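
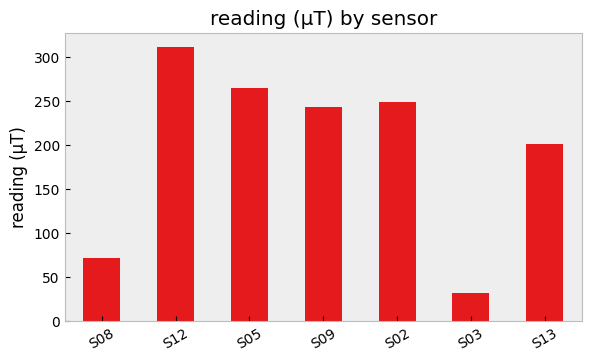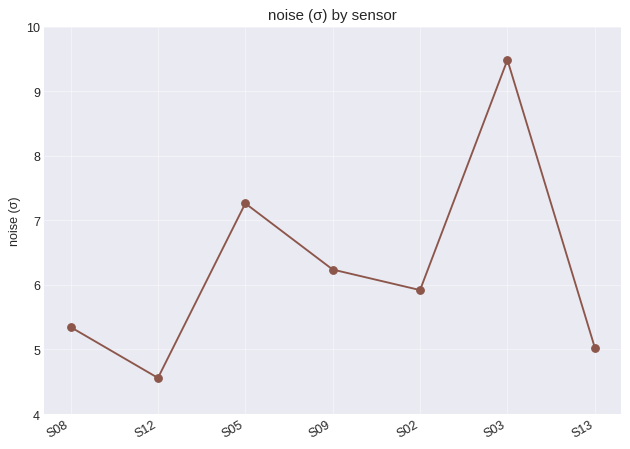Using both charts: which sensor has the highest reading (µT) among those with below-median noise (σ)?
S12

Chart 2 median noise (σ) ≈ 6; below-median sensors: S08, S12, S13. Among those, S12 has the highest reading (µT) (≈ 300).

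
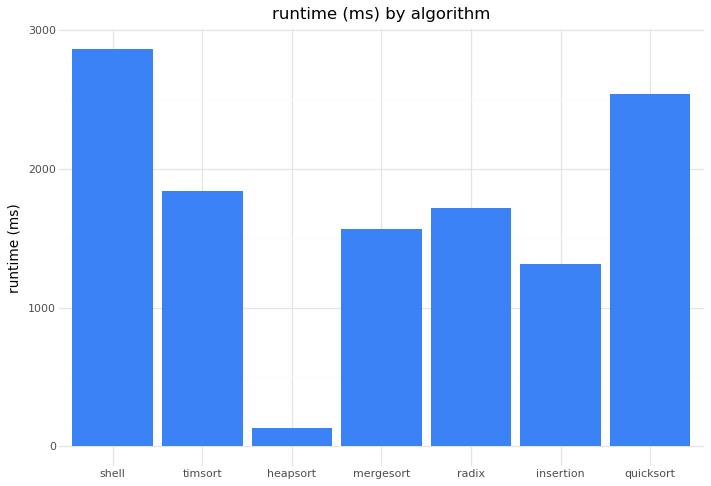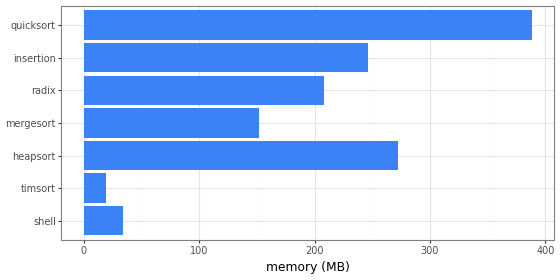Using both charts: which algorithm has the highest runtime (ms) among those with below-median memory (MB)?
Chart 2 median memory (MB) ≈ 200; below-median algorithms: shell, timsort, mergesort. Among those, shell has the highest runtime (ms) (≈ 3000).

shell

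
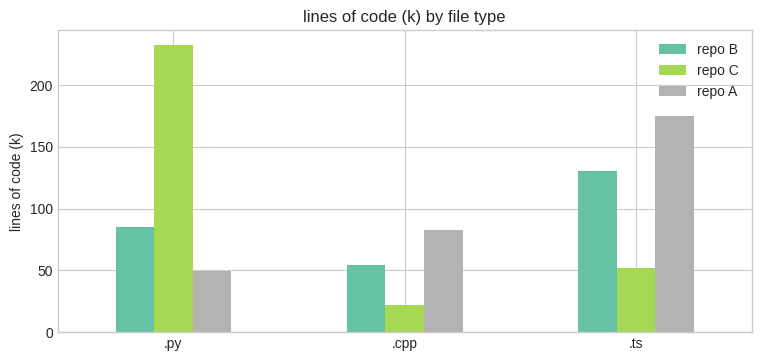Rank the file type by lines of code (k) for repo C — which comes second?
Top 3 for repo C: .py ≈ 240, .ts ≈ 60, .cpp ≈ 20.

.ts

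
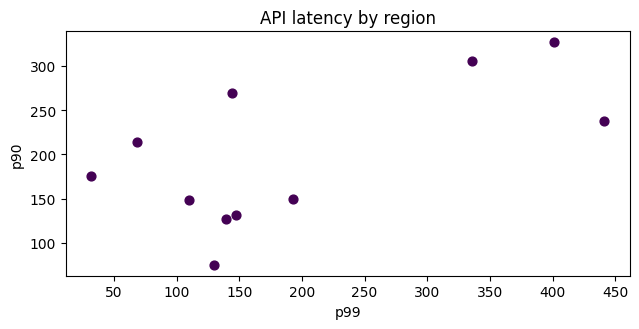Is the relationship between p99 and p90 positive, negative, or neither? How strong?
Points are positively correlated; moderate (|r| ≈ 0.6).

positive, moderate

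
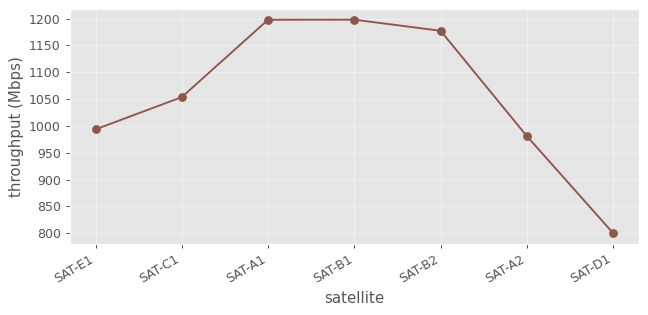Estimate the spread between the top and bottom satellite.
≈ 400

Max SAT-B1 ≈ 1200, min SAT-D1 ≈ 800; range ≈ 400.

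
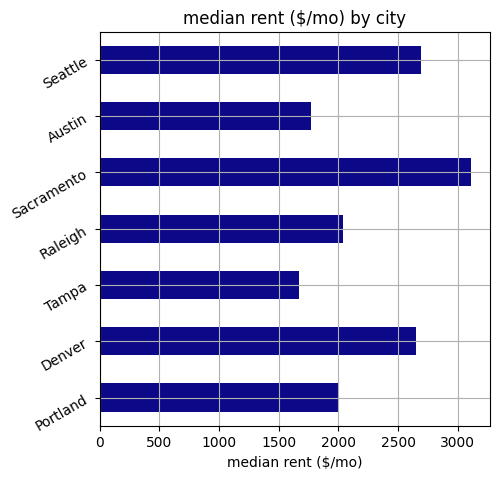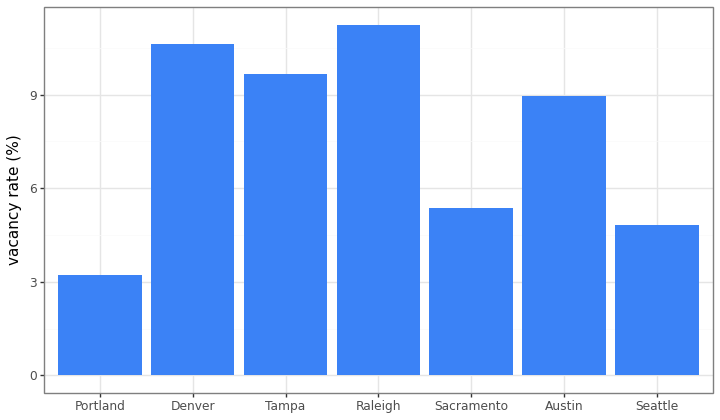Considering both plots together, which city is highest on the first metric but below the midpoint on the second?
Chart 2 median vacancy rate (%) ≈ 8; below-median cities: Portland, Sacramento, Seattle. Among those, Sacramento has the highest median rent ($/mo) (≈ 3000).

Sacramento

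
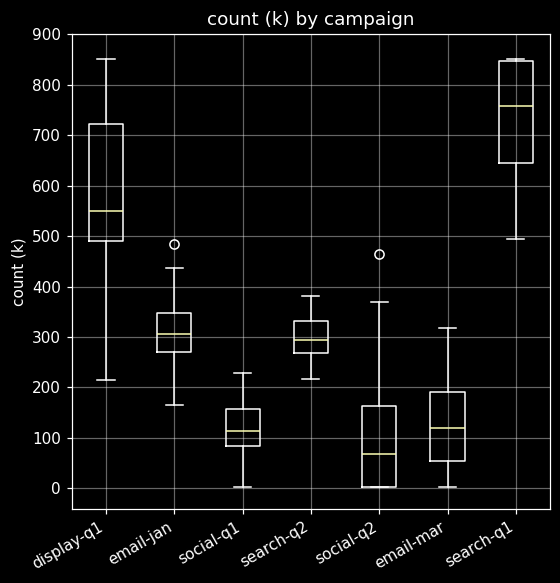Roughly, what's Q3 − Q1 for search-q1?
Q3 ≈ 800, Q1 ≈ 600; IQR ≈ 200.

≈ 200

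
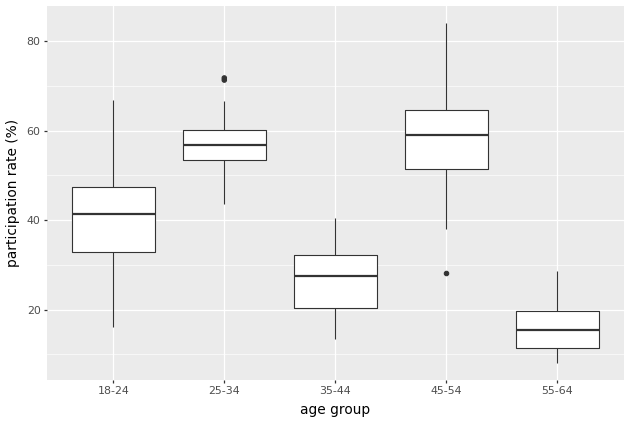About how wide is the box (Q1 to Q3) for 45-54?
Q3 ≈ 65, Q1 ≈ 50; IQR ≈ 15.

≈ 15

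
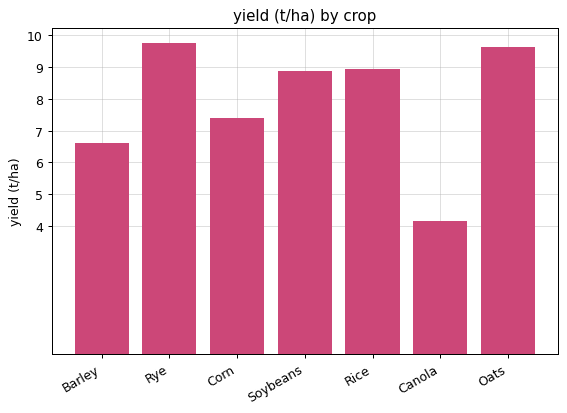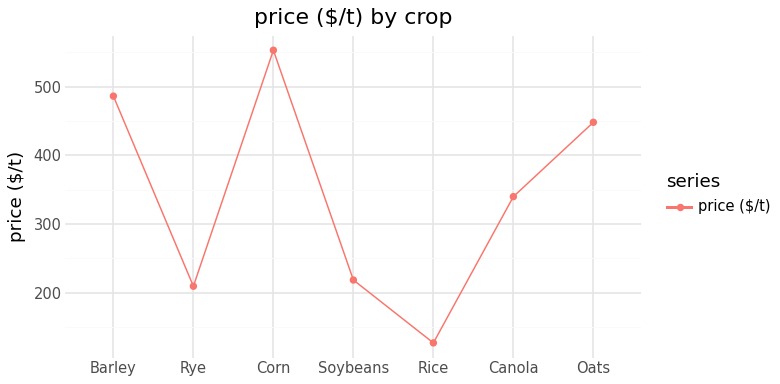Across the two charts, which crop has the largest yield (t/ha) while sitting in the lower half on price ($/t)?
Chart 2 median price ($/t) ≈ 300; below-median crops: Rye, Soybeans, Rice. Among those, Rye has the highest yield (t/ha) (≈ 10).

Rye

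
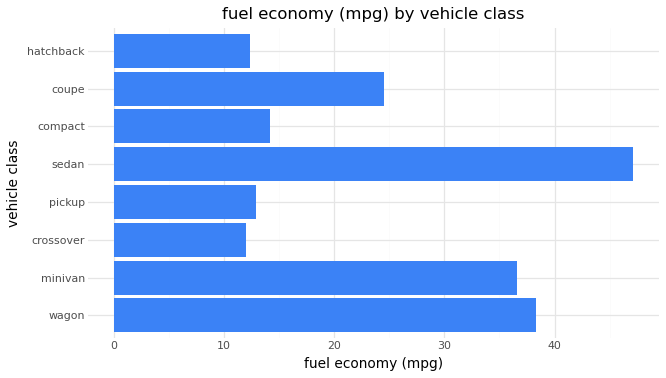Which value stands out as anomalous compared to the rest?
sedan

sedan ≈ 45; the rest sit between ≈ 10 and ≈ 40.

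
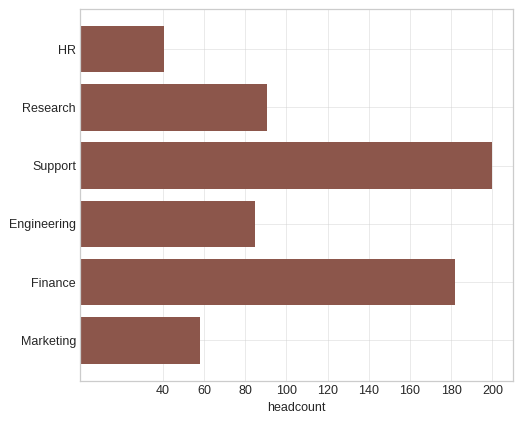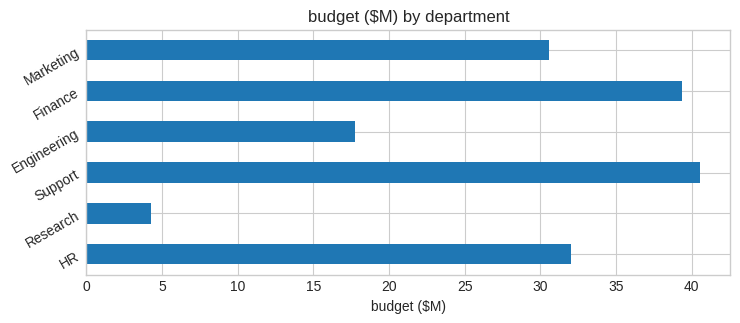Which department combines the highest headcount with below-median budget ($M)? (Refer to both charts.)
Research

Chart 2 median budget ($M) ≈ 30; below-median departments: Research, Engineering, Marketing. Among those, Research has the highest headcount (≈ 100).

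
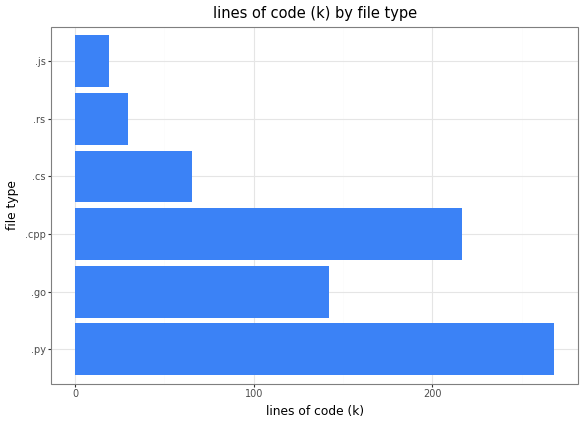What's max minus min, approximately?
≈ 250

Max .py ≈ 275, min .js ≈ 25; range ≈ 250.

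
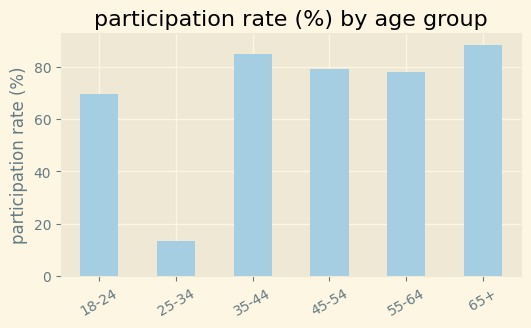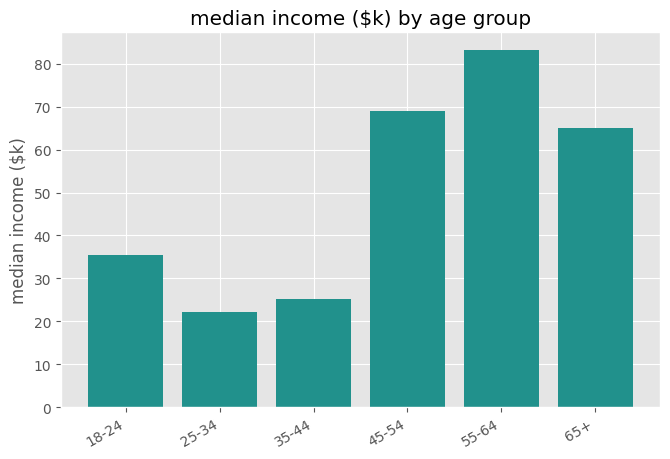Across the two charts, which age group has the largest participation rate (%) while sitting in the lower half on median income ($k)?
Chart 2 median median income ($k) ≈ 50; below-median age groups: 18-24, 25-34, 35-44. Among those, 35-44 has the highest participation rate (%) (≈ 80).

35-44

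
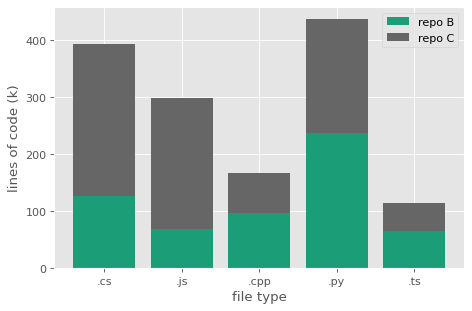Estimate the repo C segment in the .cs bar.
repo C top ≈ 400, bottom ≈ 150; segment ≈ 250.

≈ 250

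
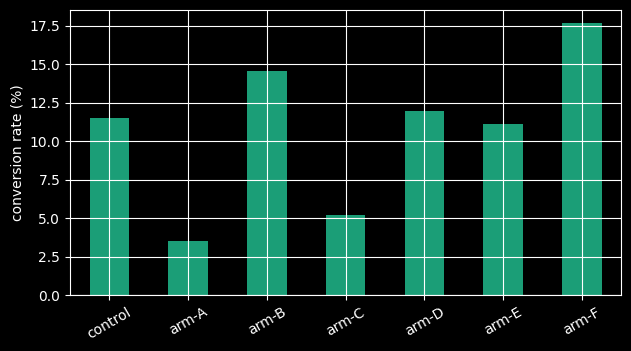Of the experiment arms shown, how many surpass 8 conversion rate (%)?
Above 8: control, arm-B, arm-D, arm-E, arm-F.

5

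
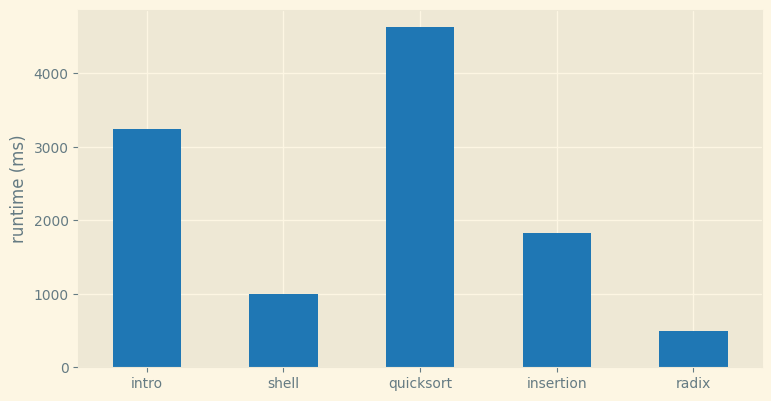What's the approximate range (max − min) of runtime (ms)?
Max quicksort ≈ 4500, min radix ≈ 500; range ≈ 4000.

≈ 4000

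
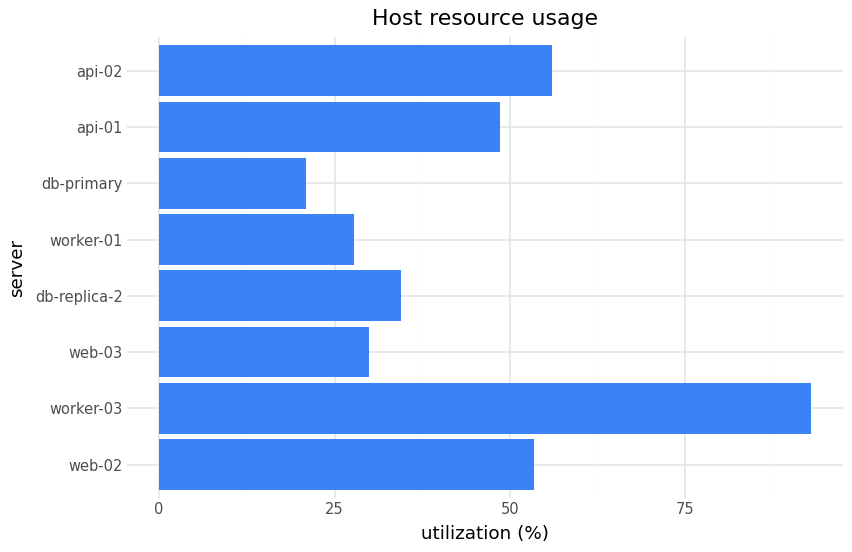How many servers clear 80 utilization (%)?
1

Above 80: worker-03.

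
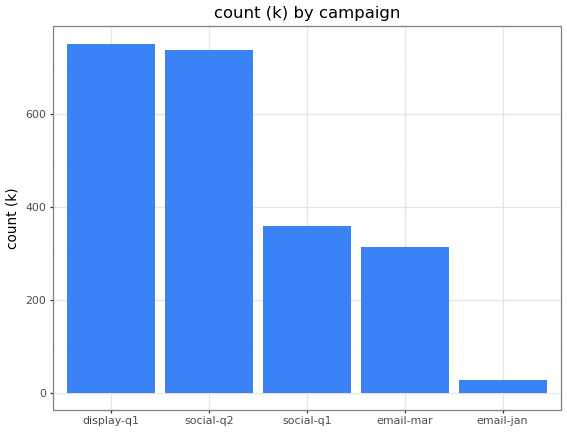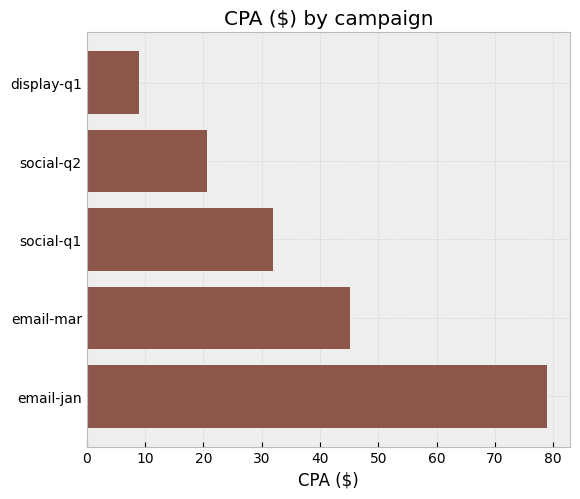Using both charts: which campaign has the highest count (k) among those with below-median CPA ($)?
Chart 2 median CPA ($) ≈ 30; below-median campaigns: display-q1, social-q2. Among those, display-q1 has the highest count (k) (≈ 800).

display-q1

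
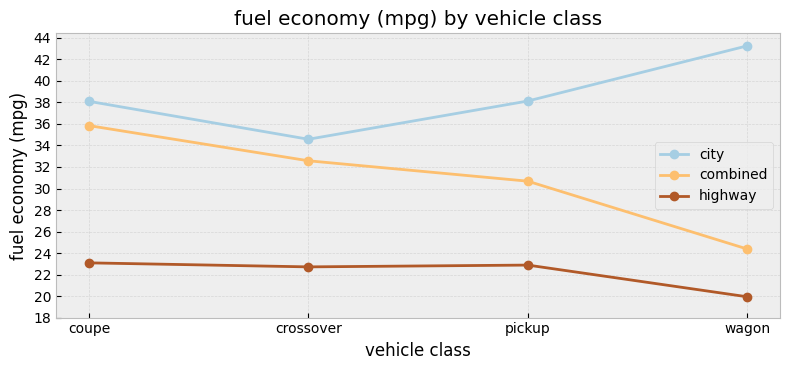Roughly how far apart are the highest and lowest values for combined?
≈ 12

Max coupe ≈ 36, min wagon ≈ 24; range ≈ 12.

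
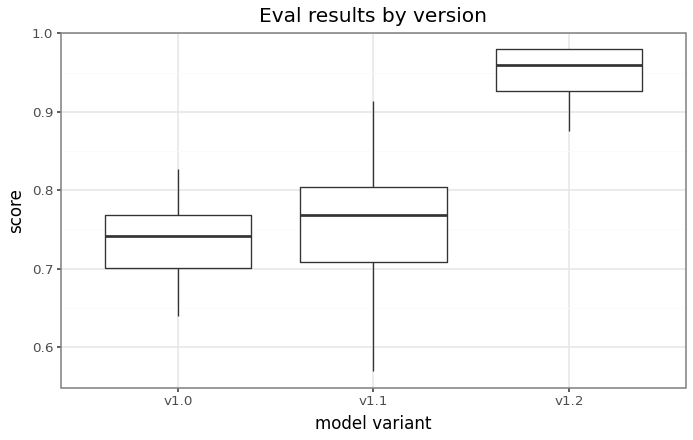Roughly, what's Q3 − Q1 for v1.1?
≈ 0.10

Q3 ≈ 0.80, Q1 ≈ 0.70; IQR ≈ 0.10.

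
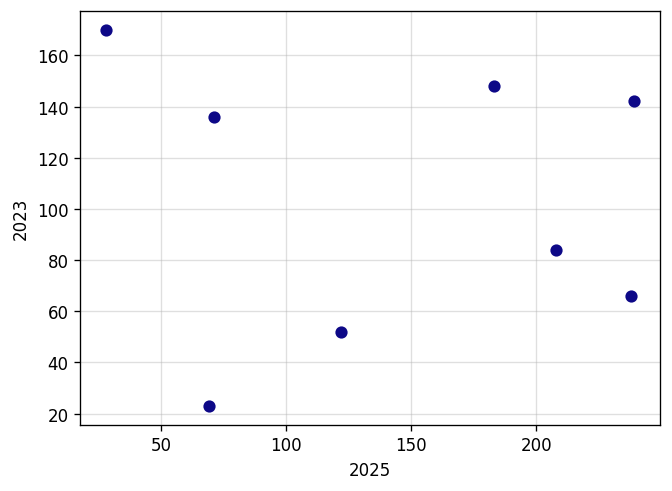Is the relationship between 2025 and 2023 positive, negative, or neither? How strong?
Points are roughly uncorrelated; weak (|r| ≈ 0.1).

no clear correlation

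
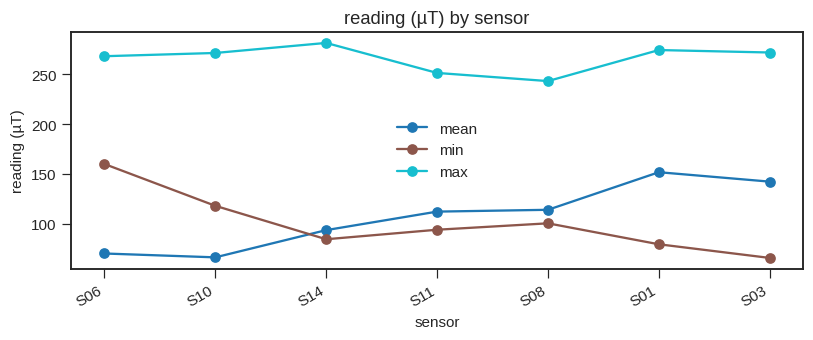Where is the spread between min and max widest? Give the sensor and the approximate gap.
S03, ≈ 220 µT

S03: min ≈ 60, max ≈ 280 → gap ≈ 220. Next-largest (S14) is only ≈ 200.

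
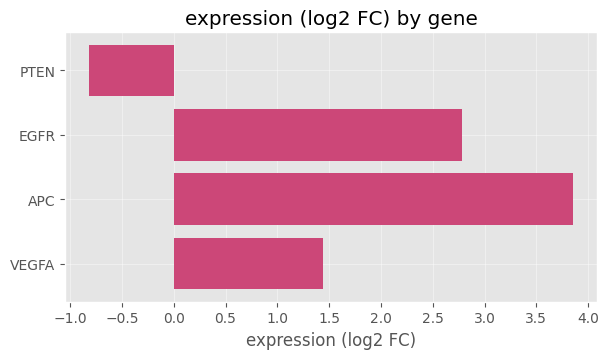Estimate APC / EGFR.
≈ 1.33×

APC ≈ 4.0, EGFR ≈ 3.0; 4.0/3.0 ≈ 1.33.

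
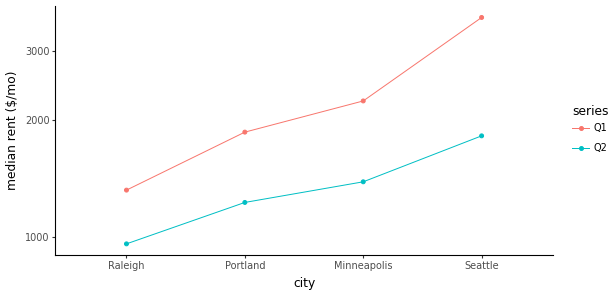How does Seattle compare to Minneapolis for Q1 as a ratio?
Seattle ≈ 3500, Minneapolis ≈ 2000; 3500/2000 ≈ 1.75.

≈ 1.75×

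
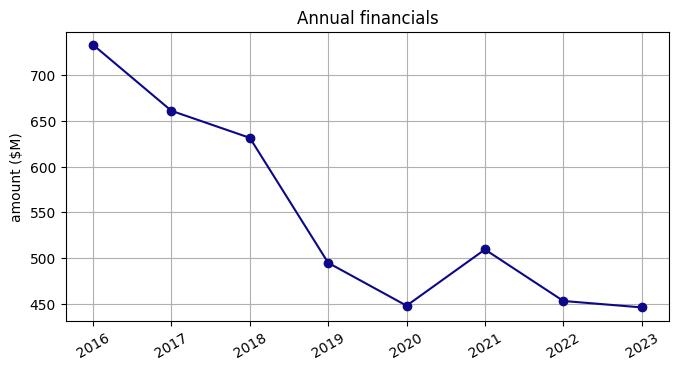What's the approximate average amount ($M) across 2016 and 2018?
≈ 675

(725 + 625) / 2 ≈ 675.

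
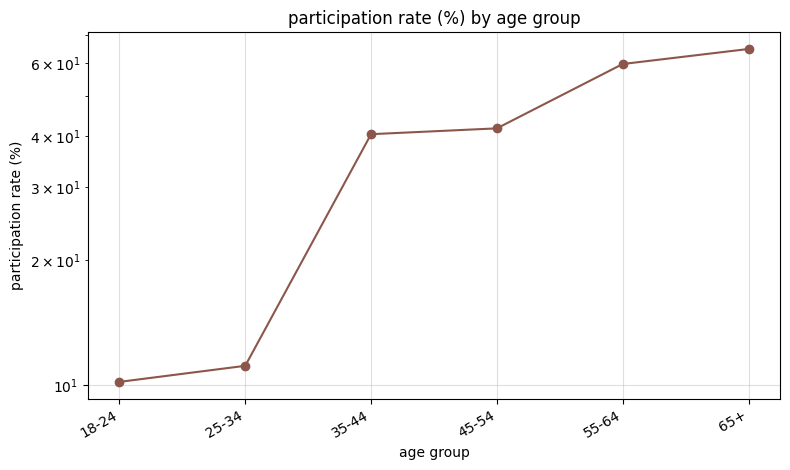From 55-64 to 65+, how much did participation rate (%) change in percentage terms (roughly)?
55-64 ≈ 60, 65+ ≈ 65; (65 − 60) / 60 ≈ +8.3%.

≈ +8.3%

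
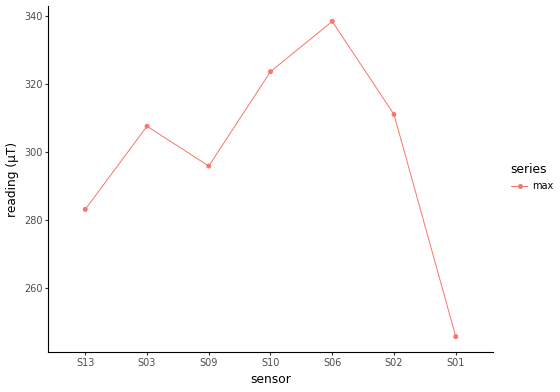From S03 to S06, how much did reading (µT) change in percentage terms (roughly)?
S03 ≈ 310, S06 ≈ 340; (340 − 310) / 310 ≈ +9.7%.

≈ +9.7%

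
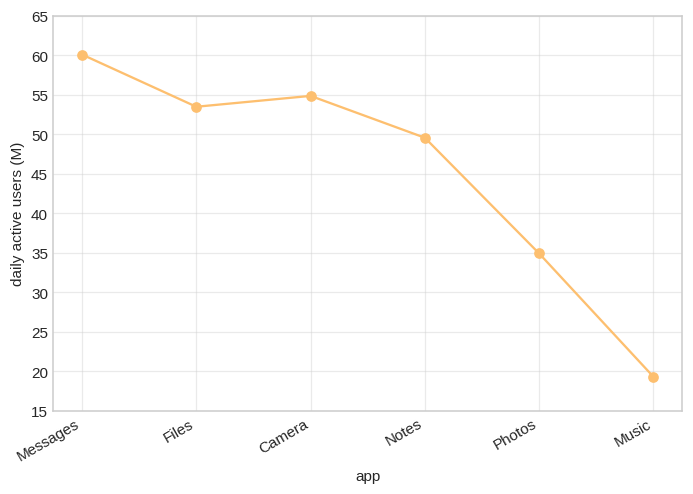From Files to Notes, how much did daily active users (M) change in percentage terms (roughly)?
≈ -9.1%

Files ≈ 55, Notes ≈ 50; (50 − 55) / 55 ≈ -9.1%.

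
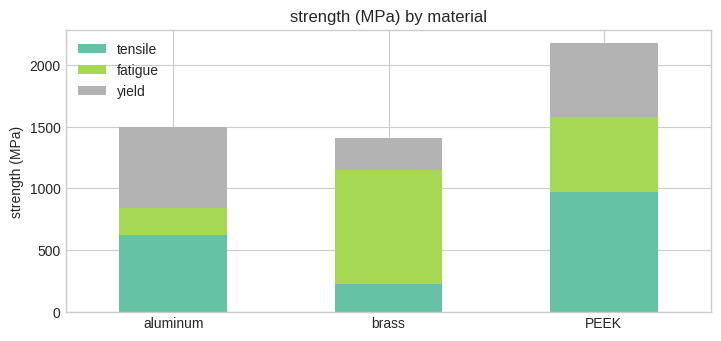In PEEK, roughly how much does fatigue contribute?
≈ 600

fatigue top ≈ 1600, bottom ≈ 1000; segment ≈ 600.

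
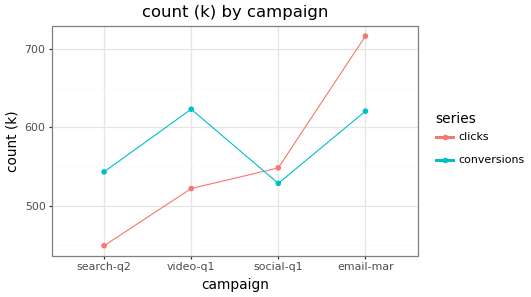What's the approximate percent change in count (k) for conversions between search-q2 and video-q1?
search-q2 ≈ 550, video-q1 ≈ 625; (625 − 550) / 550 ≈ +13.6%.

≈ +13.6%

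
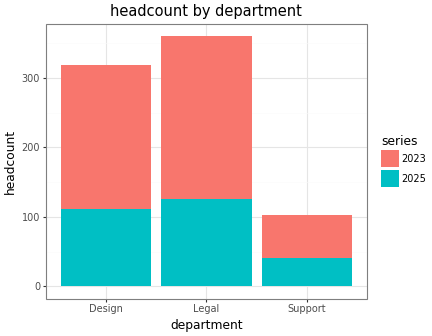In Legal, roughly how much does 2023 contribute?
2023 top ≈ 350, bottom ≈ 100; segment ≈ 250.

≈ 250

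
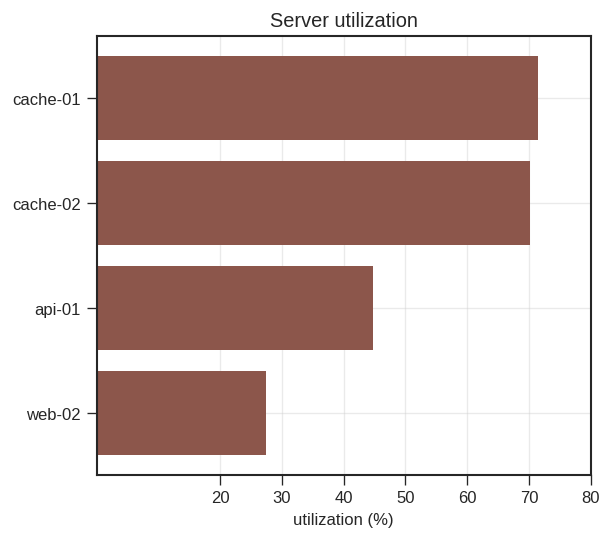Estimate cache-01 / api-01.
≈ 1.75×

cache-01 ≈ 70, api-01 ≈ 40; 70/40 ≈ 1.75.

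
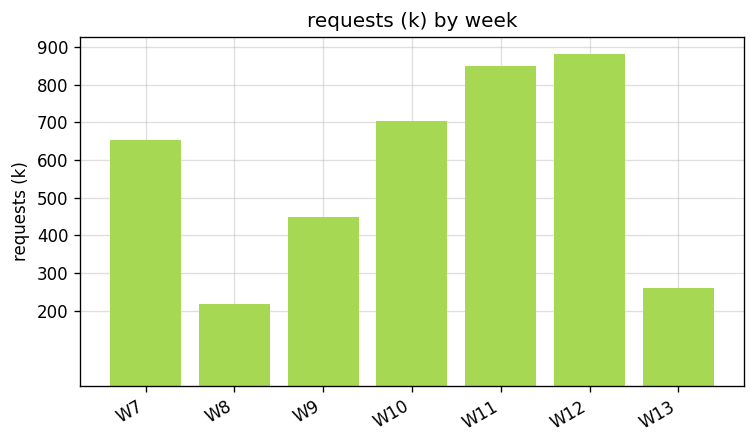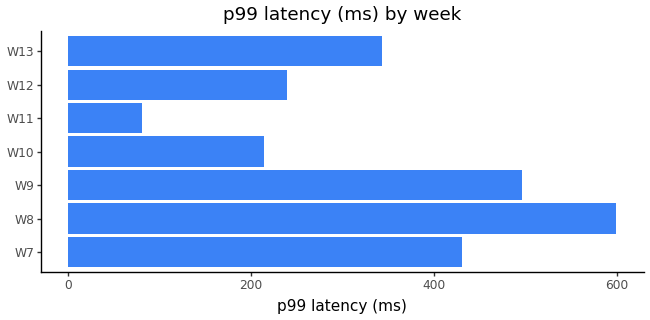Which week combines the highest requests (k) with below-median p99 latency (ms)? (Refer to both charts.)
W12

Chart 2 median p99 latency (ms) ≈ 300; below-median weeks: W10, W11, W12. Among those, W12 has the highest requests (k) (≈ 900).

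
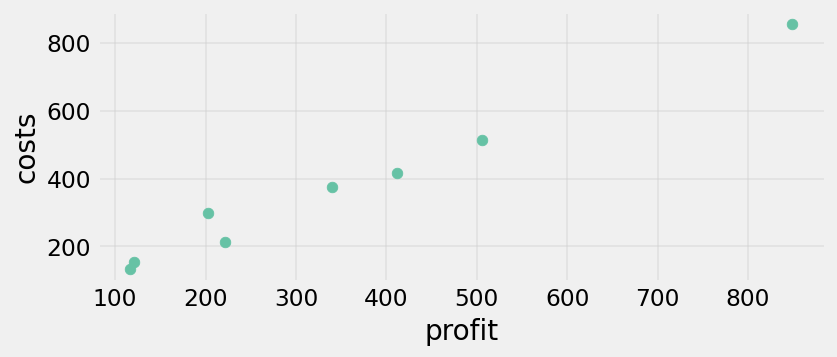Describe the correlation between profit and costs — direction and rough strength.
positive, strong

Points are positively correlated; strong (|r| ≈ 1.0).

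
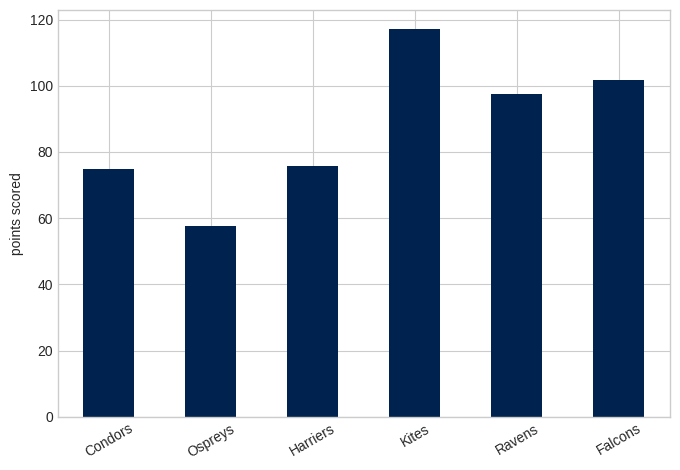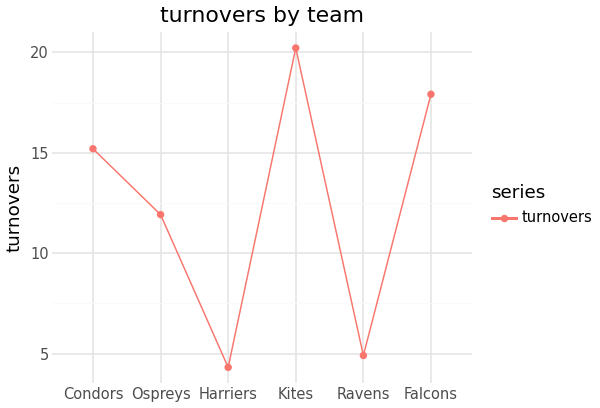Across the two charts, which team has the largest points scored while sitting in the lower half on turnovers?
Ravens

Chart 2 median turnovers ≈ 14; below-median teams: Ospreys, Harriers, Ravens. Among those, Ravens has the highest points scored (≈ 100).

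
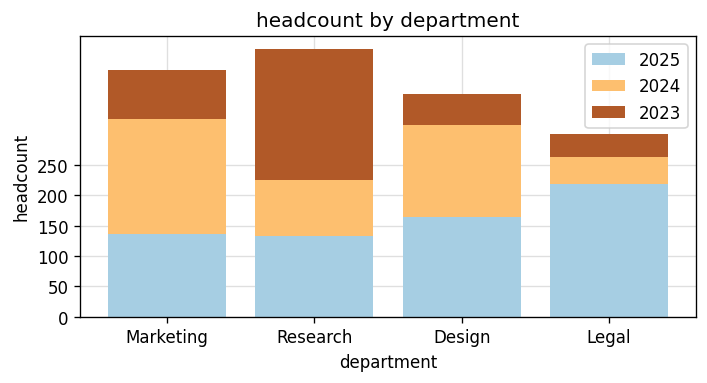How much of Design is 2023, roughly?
≈ 50

2023 top ≈ 350, bottom ≈ 300; segment ≈ 50.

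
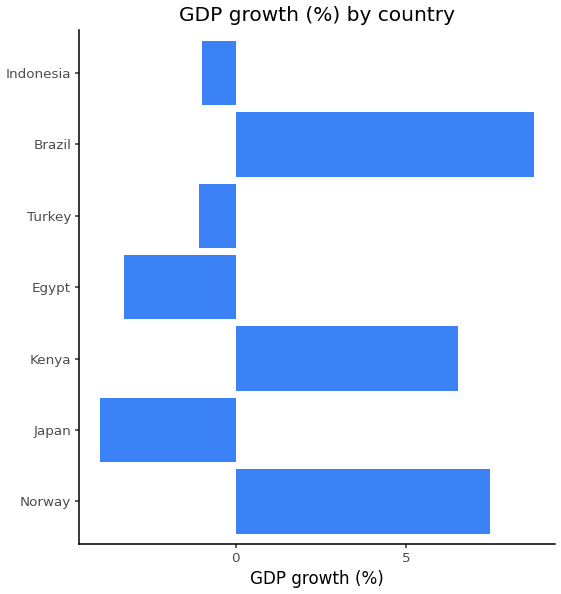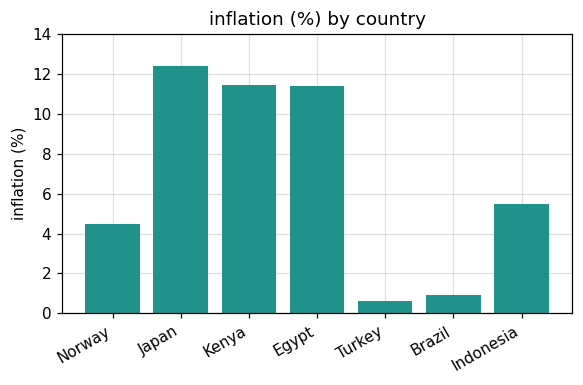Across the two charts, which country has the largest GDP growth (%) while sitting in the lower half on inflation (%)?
Brazil

Chart 2 median inflation (%) ≈ 6; below-median countries: Norway, Turkey, Brazil. Among those, Brazil has the highest GDP growth (%) (≈ 9).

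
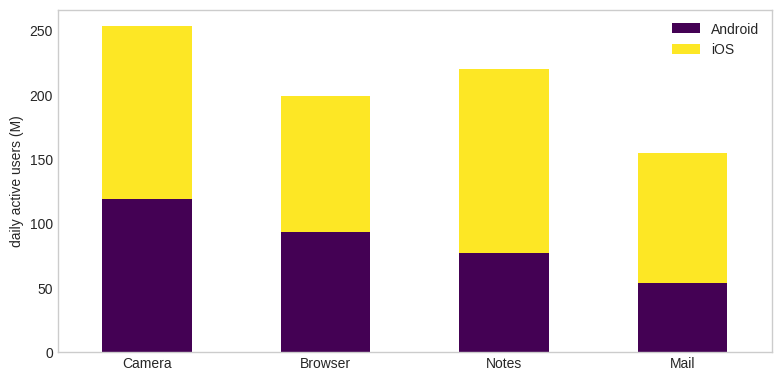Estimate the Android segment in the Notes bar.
Android top ≈ 75, bottom ≈ 0; segment ≈ 75.

≈ 75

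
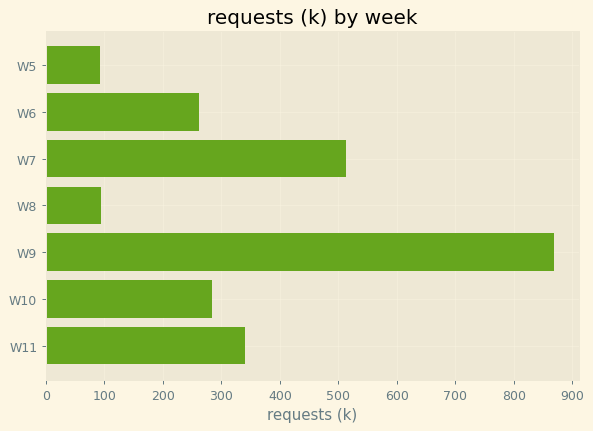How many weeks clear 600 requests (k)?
Above 600: W9.

1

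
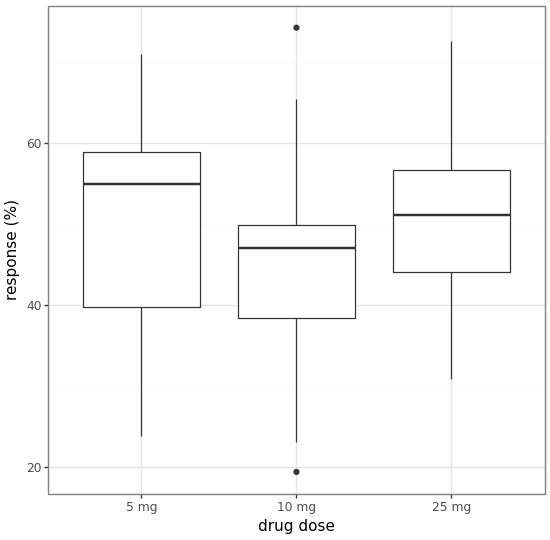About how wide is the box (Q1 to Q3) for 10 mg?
Q3 ≈ 50.0, Q1 ≈ 38.5; IQR ≈ 11.5.

≈ 11.5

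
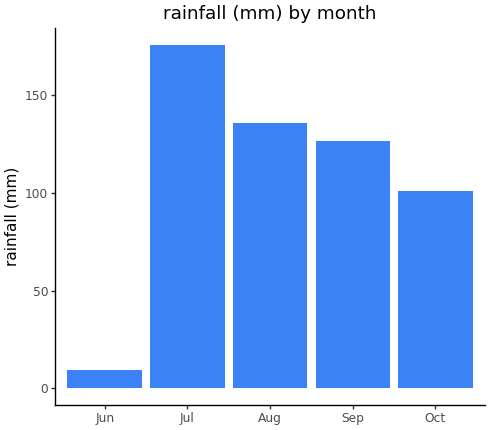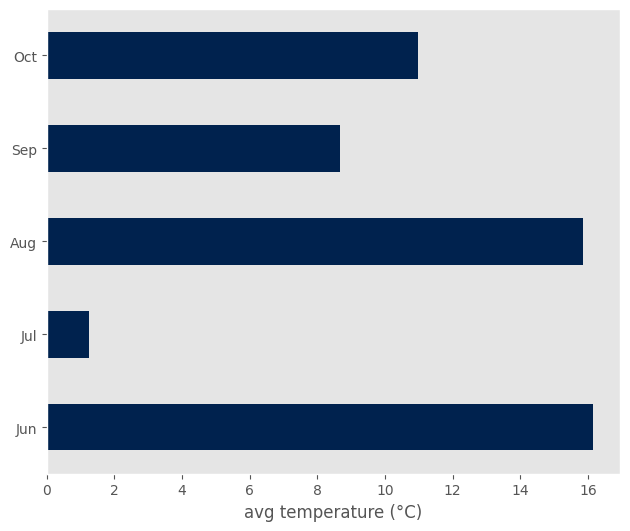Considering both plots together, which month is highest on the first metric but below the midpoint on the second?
Chart 2 median avg temperature (°C) ≈ 10; below-median months: Jul, Sep. Among those, Jul has the highest rainfall (mm) (≈ 180).

Jul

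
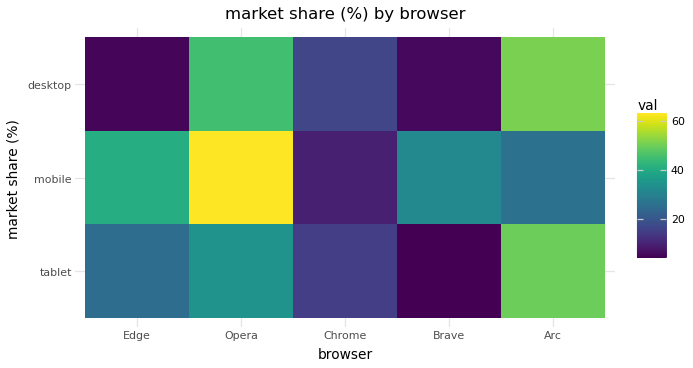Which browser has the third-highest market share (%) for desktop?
Top 4 for desktop: Arc ≈ 50, Opera ≈ 45, Chrome ≈ 15, Brave ≈ 5.

Chrome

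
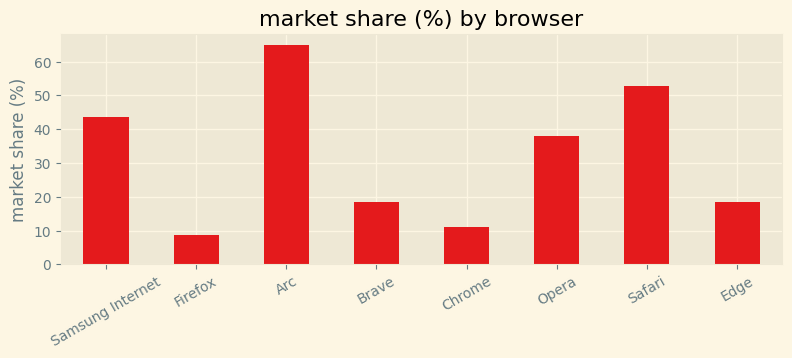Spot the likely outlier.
Arc

Arc ≈ 60; the rest sit between ≈ 10 and ≈ 50.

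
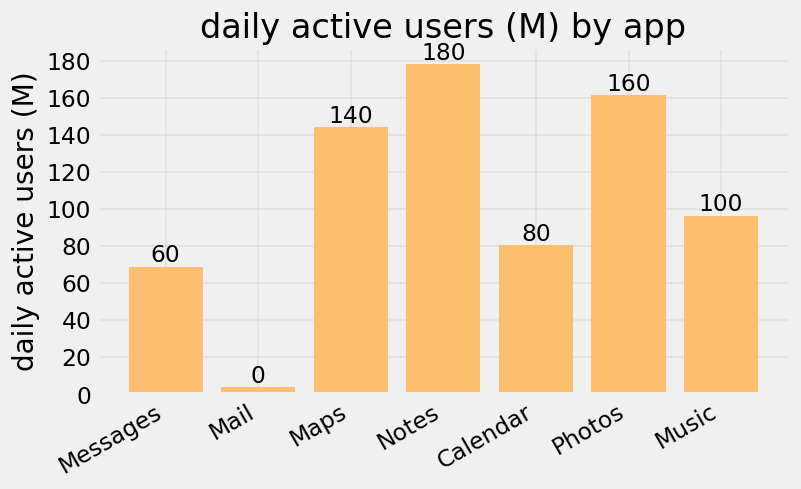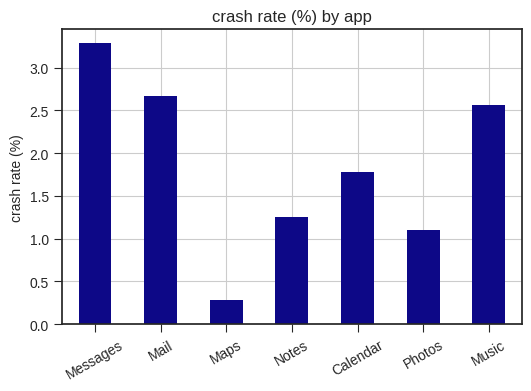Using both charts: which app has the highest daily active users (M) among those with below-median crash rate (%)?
Chart 2 median crash rate (%) ≈ 2; below-median apps: Maps, Notes, Photos. Among those, Notes has the highest daily active users (M) (≈ 180).

Notes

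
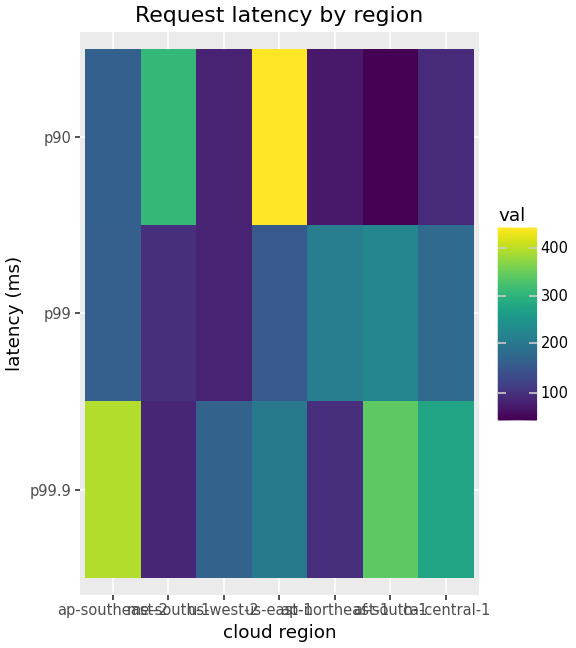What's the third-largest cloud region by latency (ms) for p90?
Top 4 for p90: us-east-1 ≈ 450, me-south-1 ≈ 300, ap-southeast-2 ≈ 150, ca-central-1 ≈ 100.

ap-southeast-2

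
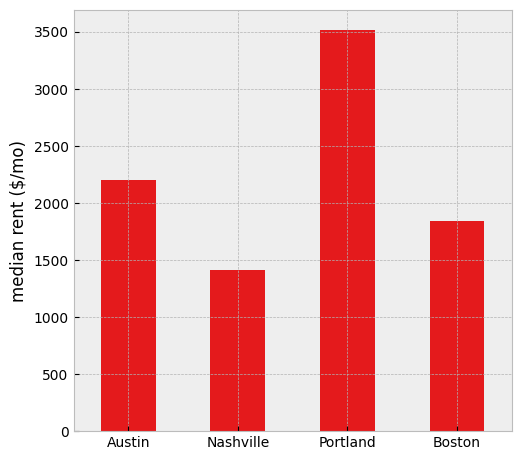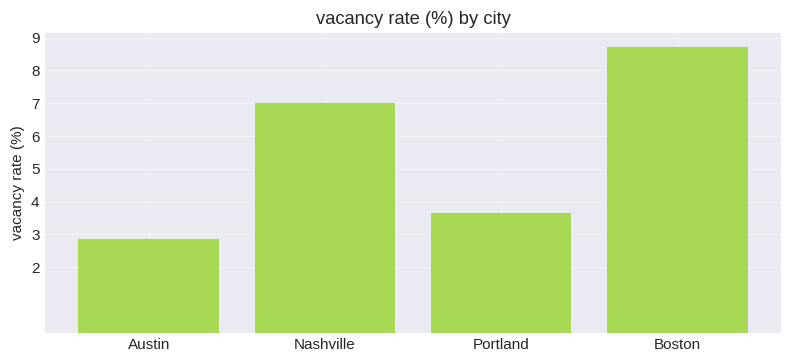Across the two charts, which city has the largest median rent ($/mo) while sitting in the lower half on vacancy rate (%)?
Chart 2 median vacancy rate (%) ≈ 5; below-median cities: Austin, Portland. Among those, Portland has the highest median rent ($/mo) (≈ 3500).

Portland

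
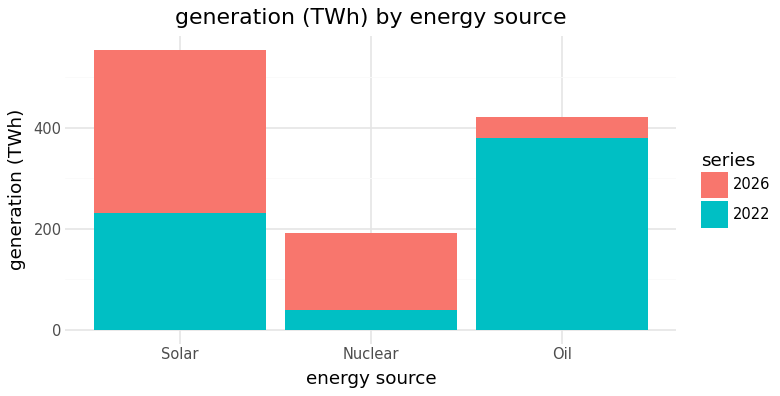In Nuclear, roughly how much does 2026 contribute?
2026 top ≈ 200, bottom ≈ 50; segment ≈ 150.

≈ 150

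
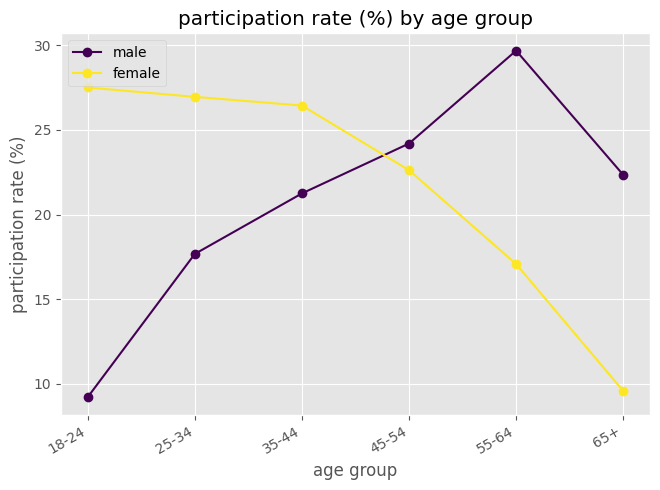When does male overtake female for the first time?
45-54

35-44: male ≈ 22 vs female ≈ 26 (not yet); 45-54: male ≈ 24 vs female ≈ 22 (first crossover).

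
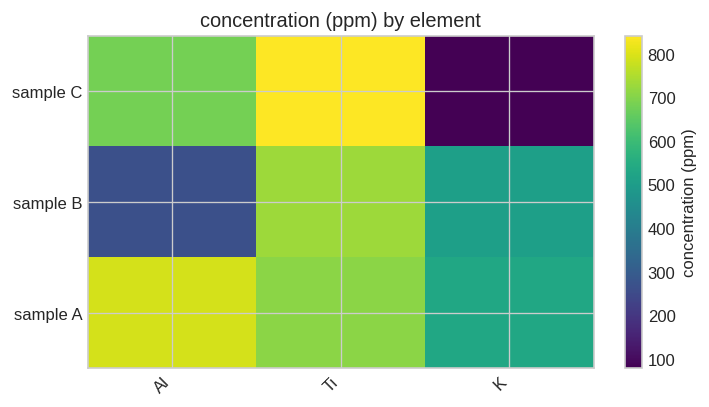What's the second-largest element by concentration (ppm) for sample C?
Al

Top 3 for sample C: Ti ≈ 800, Al ≈ 700, K ≈ 100.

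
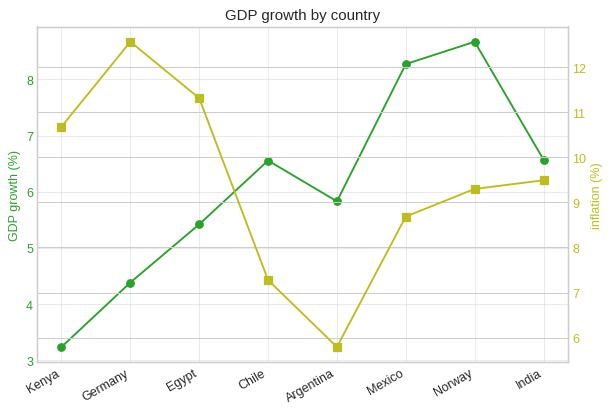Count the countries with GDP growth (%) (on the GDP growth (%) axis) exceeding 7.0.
Above 7.0: Mexico, Norway.

2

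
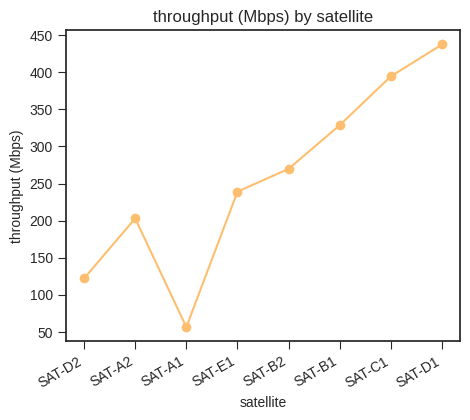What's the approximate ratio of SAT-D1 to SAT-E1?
≈ 1.8×

SAT-D1 ≈ 450, SAT-E1 ≈ 250; 450/250 ≈ 1.8.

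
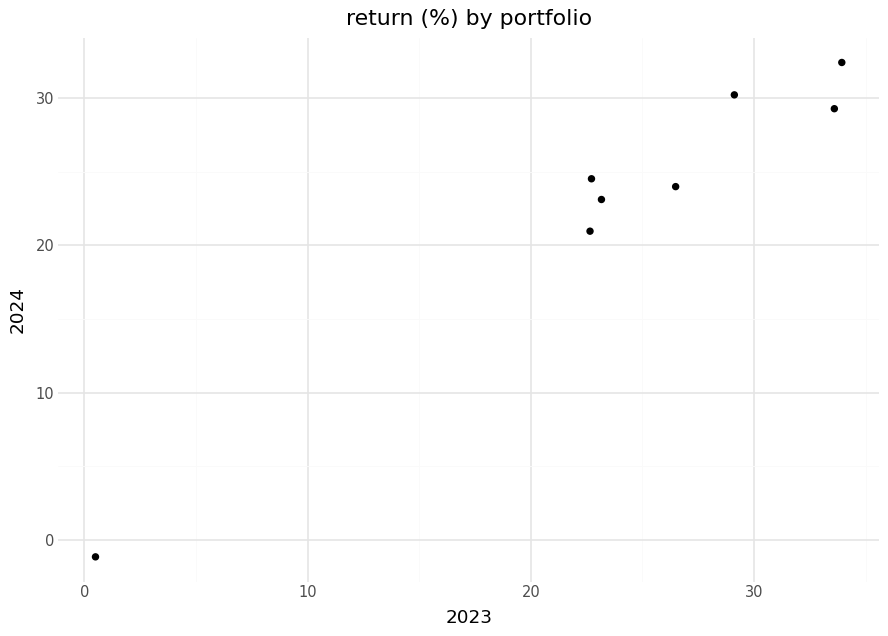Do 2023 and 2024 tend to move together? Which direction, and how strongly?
Points are positively correlated; strong (|r| ≈ 1.0).

positive, strong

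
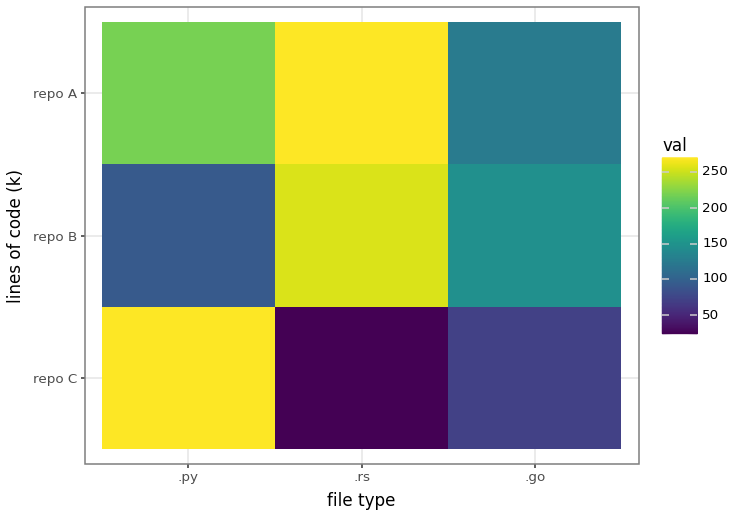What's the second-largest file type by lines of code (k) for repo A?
Top 3 for repo A: .rs ≈ 275, .py ≈ 225, .go ≈ 125.

.py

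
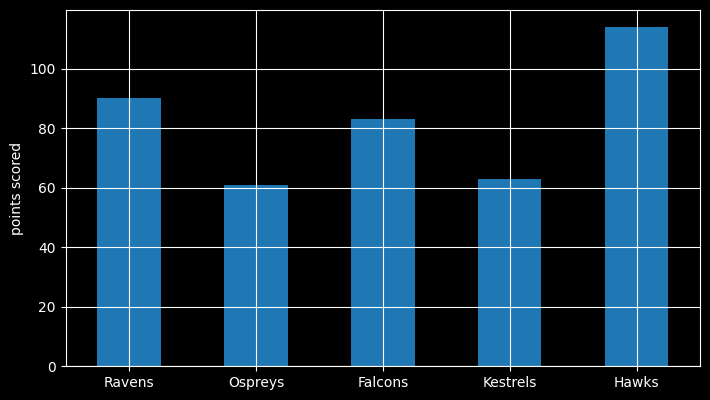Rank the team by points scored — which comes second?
Ravens

Top 3: Hawks ≈ 110, Ravens ≈ 90, Falcons ≈ 80.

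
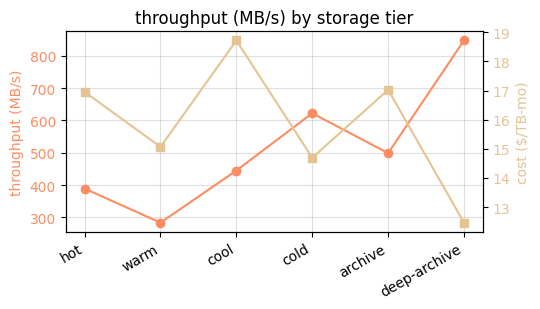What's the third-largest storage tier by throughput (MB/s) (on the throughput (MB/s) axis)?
Top 4 (on the throughput (MB/s) axis): deep-archive ≈ 850, cold ≈ 600, archive ≈ 500, cool ≈ 450.

archive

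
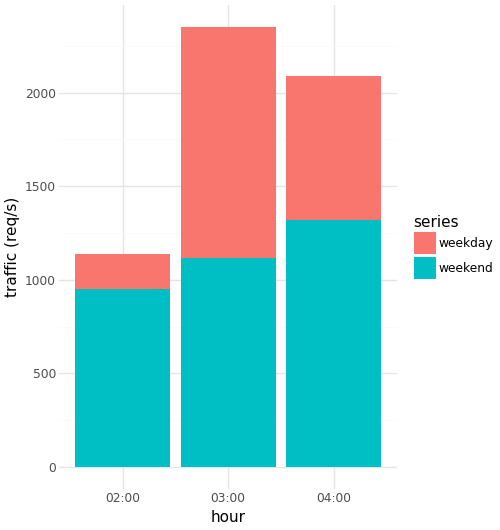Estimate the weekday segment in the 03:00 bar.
≈ 1200

weekday top ≈ 2400, bottom ≈ 1200; segment ≈ 1200.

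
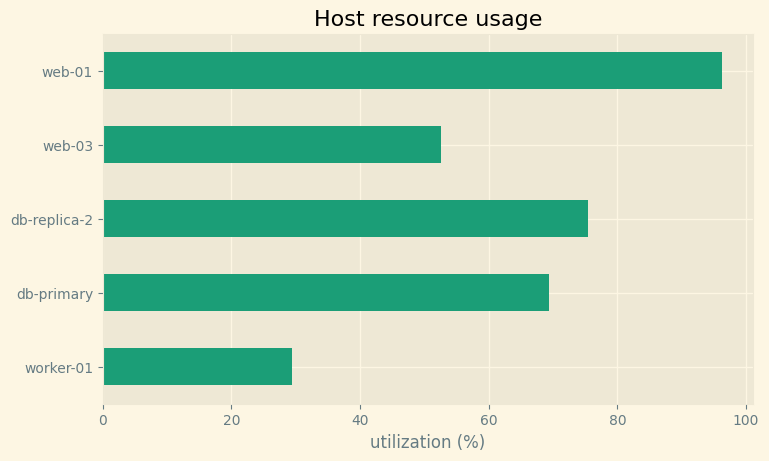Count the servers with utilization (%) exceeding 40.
Above 40: db-primary, db-replica-2, web-03, web-01.

4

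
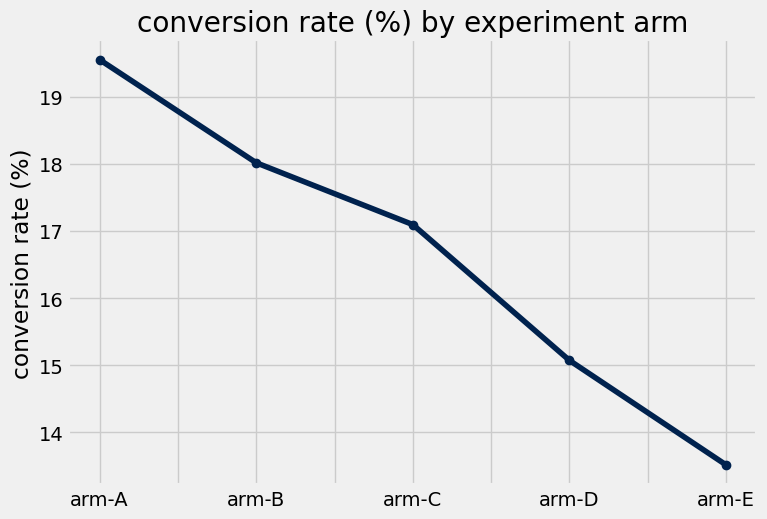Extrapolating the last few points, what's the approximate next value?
Last three: 17, 15, 14 → slope ≈ -1.5/step → next ≈ 12.5.

≈ 12.5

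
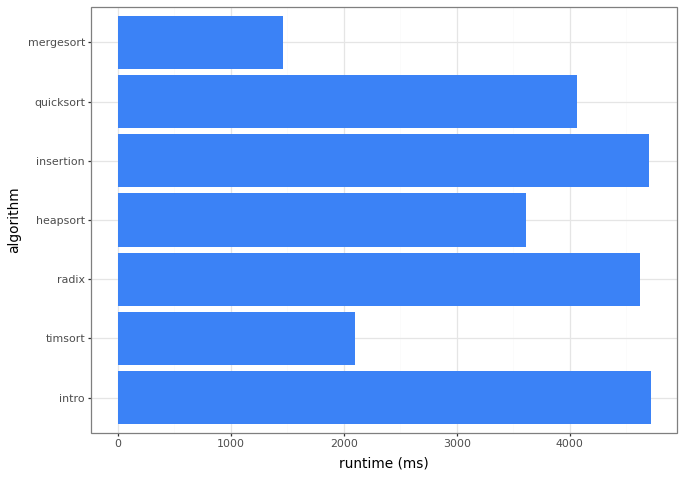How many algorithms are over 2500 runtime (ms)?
Above 2500: intro, radix, heapsort, insertion, quicksort.

5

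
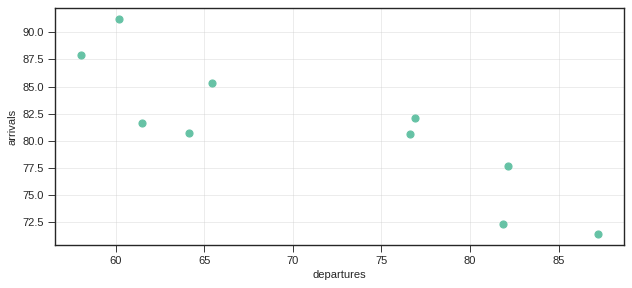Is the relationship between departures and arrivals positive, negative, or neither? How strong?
negative, strong

Points are negatively correlated; strong (|r| ≈ 0.9).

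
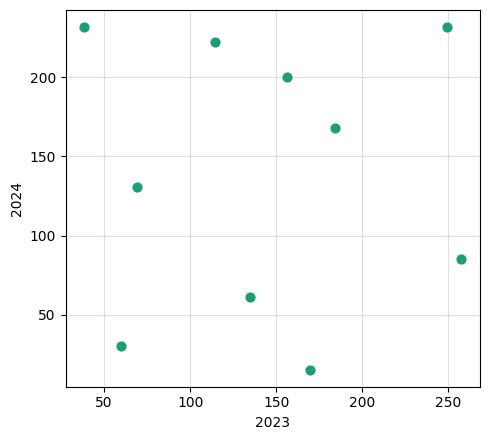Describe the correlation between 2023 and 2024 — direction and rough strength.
Points are roughly uncorrelated; weak (|r| ≈ 0.0).

no clear correlation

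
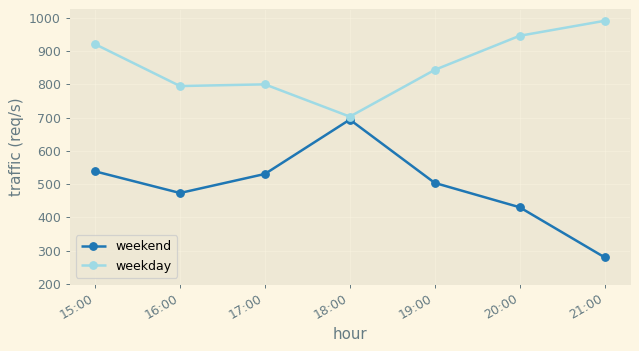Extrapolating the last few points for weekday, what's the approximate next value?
≈ 1100

Last three: 800, 900, 1000 → slope ≈ 100/step → next ≈ 1100.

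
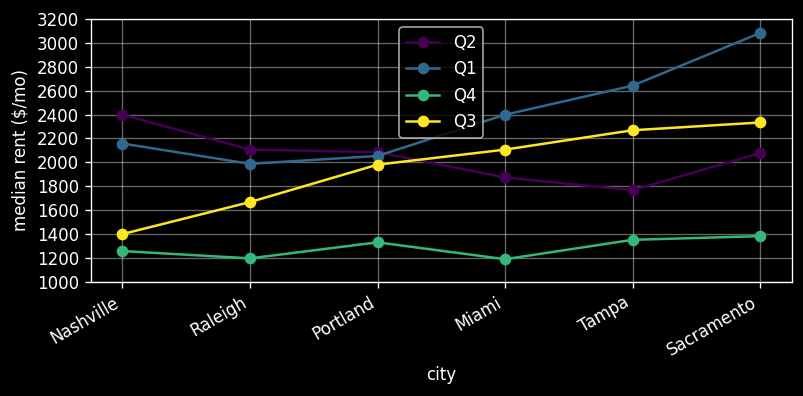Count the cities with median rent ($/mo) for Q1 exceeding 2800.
1

Above 2800: Sacramento.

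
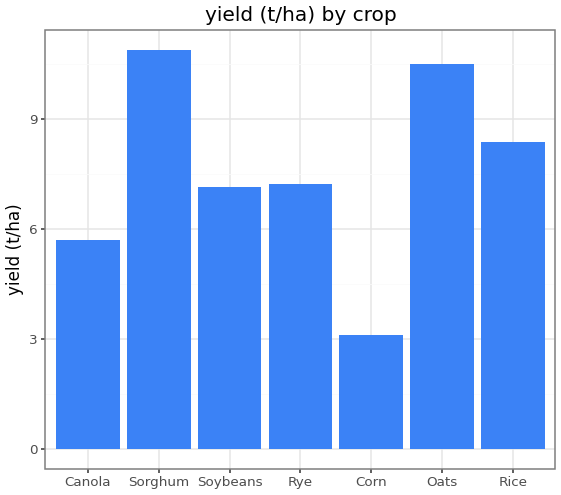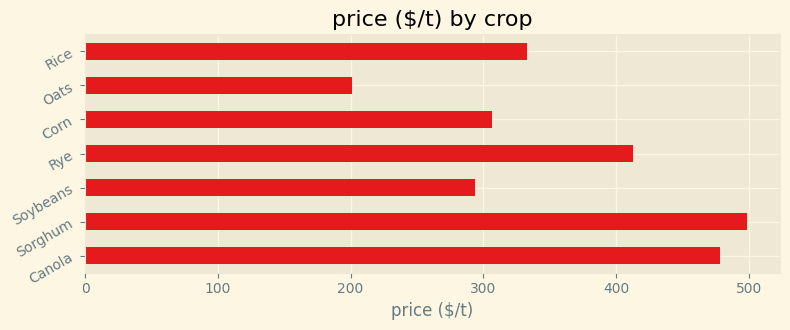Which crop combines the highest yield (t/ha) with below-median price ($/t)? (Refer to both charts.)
Oats

Chart 2 median price ($/t) ≈ 350; below-median crops: Soybeans, Corn, Oats. Among those, Oats has the highest yield (t/ha) (≈ 10).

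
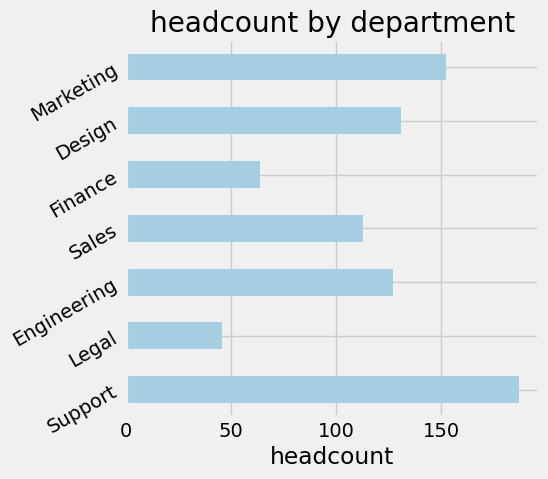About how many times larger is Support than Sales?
Support ≈ 180, Sales ≈ 120; 180/120 ≈ 1.5.

≈ 1.5×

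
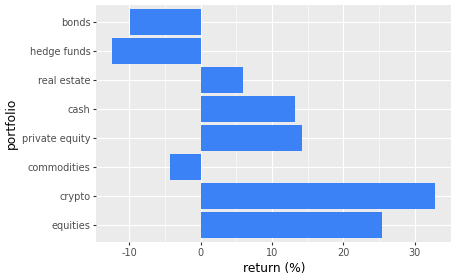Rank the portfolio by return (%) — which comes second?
equities

Top 3: crypto ≈ 35, equities ≈ 25, private equity ≈ 15.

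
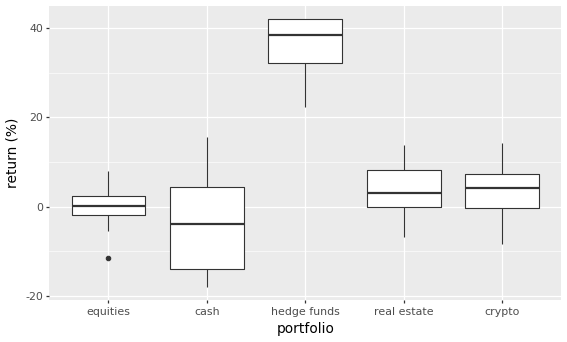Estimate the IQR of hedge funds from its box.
≈ 10

Q3 ≈ 40, Q1 ≈ 30; IQR ≈ 10.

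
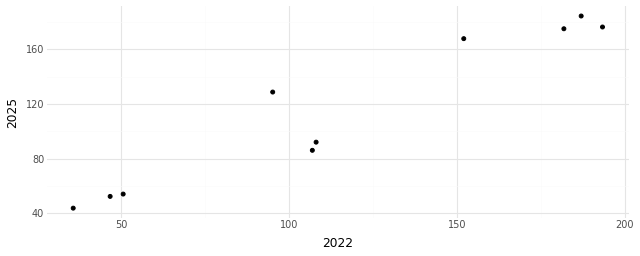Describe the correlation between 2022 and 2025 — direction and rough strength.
Points are positively correlated; strong (|r| ≈ 1.0).

positive, strong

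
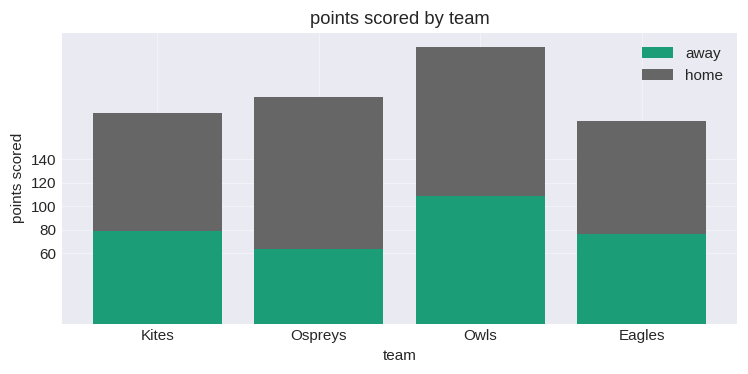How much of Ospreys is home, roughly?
≈ 140

home top ≈ 200, bottom ≈ 60; segment ≈ 140.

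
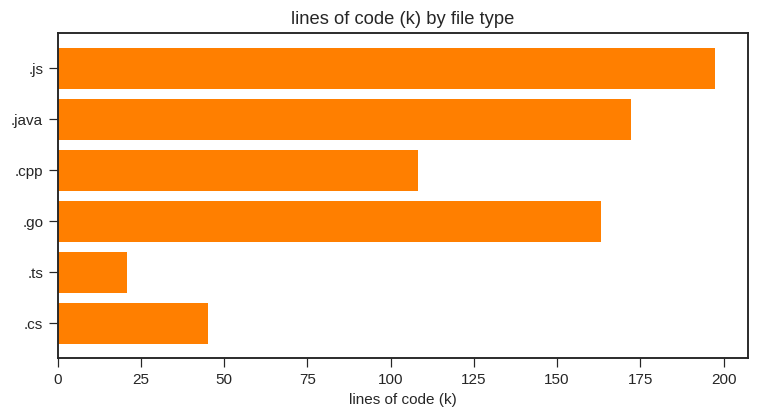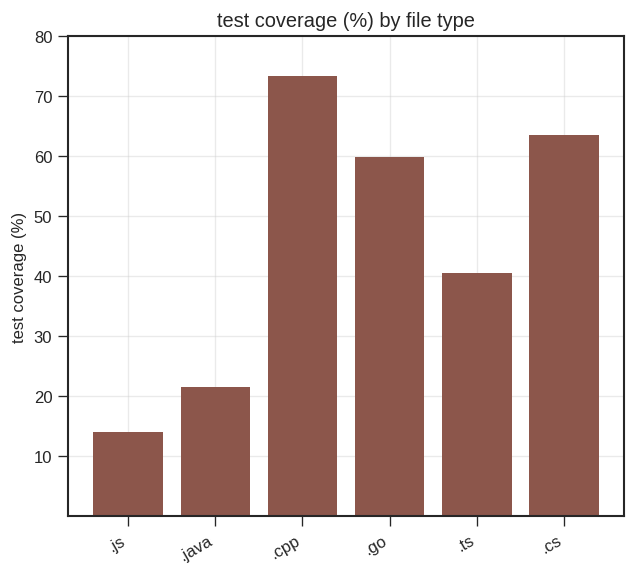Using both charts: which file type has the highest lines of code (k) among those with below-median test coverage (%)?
.js

Chart 2 median test coverage (%) ≈ 50; below-median file types: .js, .java, .ts. Among those, .js has the highest lines of code (k) (≈ 200).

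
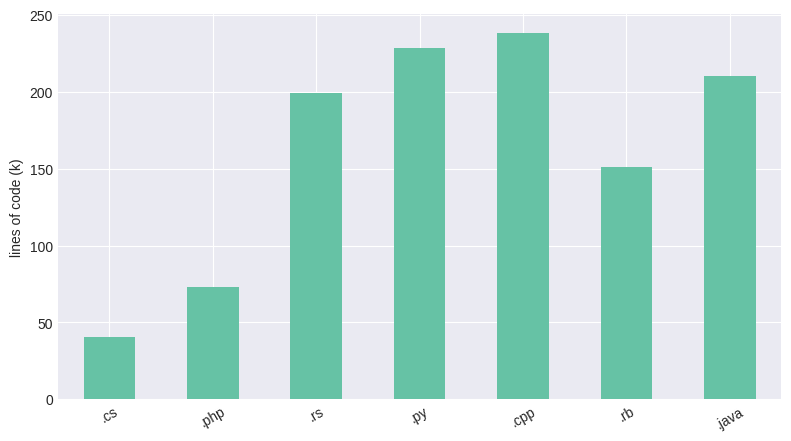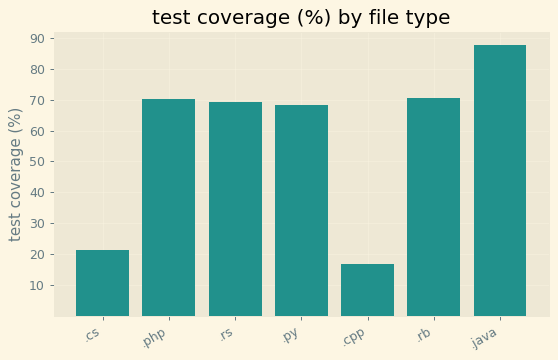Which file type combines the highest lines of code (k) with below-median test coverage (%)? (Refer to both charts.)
Chart 2 median test coverage (%) ≈ 70; below-median file types: .cs, .py, .cpp. Among those, .cpp has the highest lines of code (k) (≈ 250).

.cpp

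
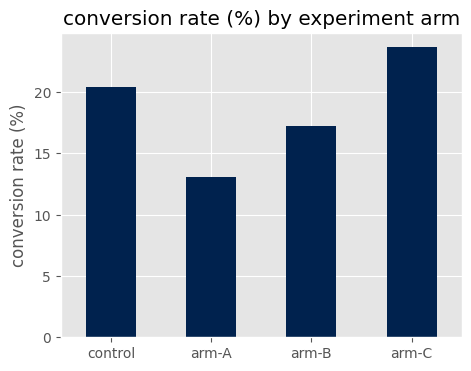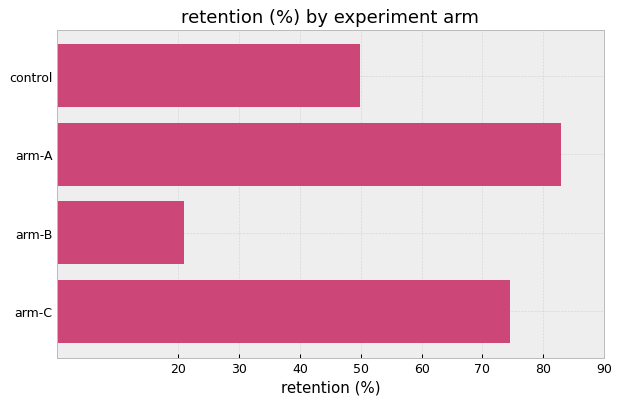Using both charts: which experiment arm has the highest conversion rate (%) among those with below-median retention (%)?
control

Chart 2 median retention (%) ≈ 60; below-median experiment arms: control, arm-B. Among those, control has the highest conversion rate (%) (≈ 20).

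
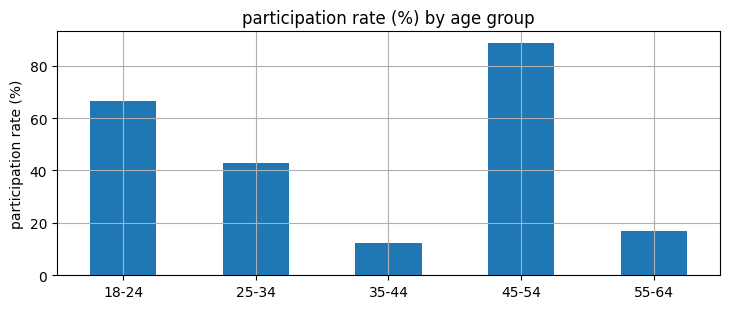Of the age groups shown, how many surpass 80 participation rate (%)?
1

Above 80: 45-54.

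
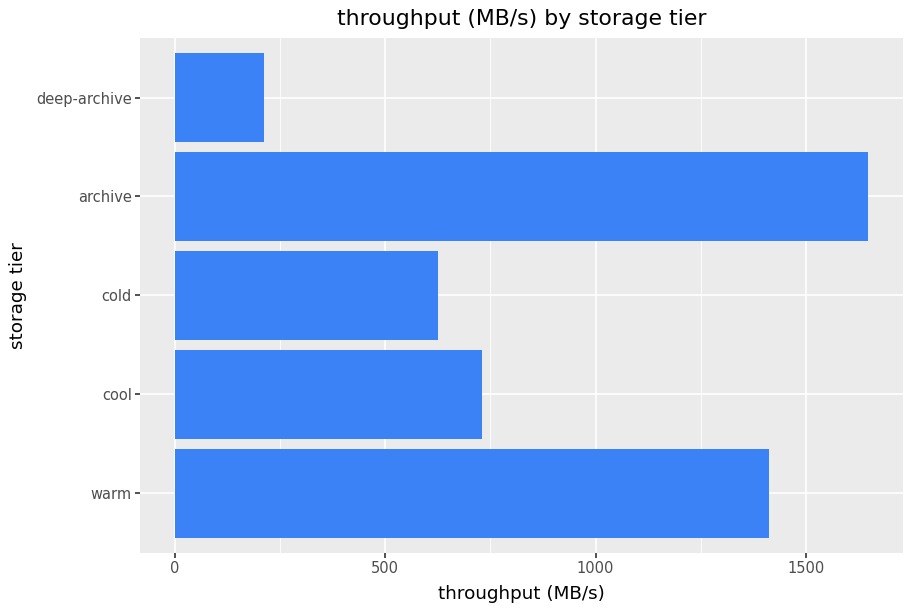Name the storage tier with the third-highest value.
Top 4: archive ≈ 1600, warm ≈ 1400, cool ≈ 800, cold ≈ 600.

cool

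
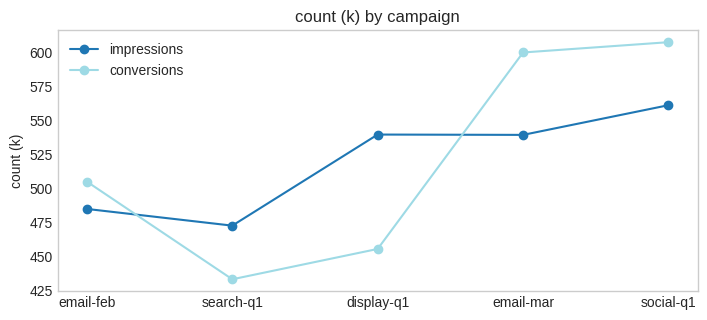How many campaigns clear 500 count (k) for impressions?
3

Above 500: display-q1, email-mar, social-q1.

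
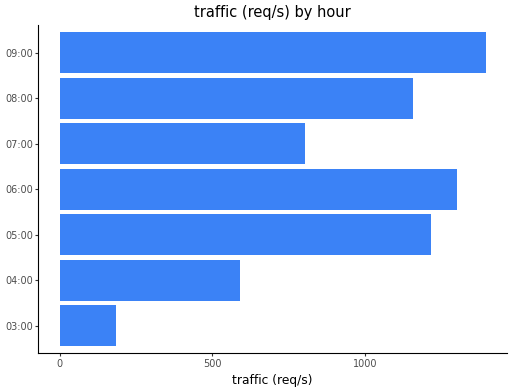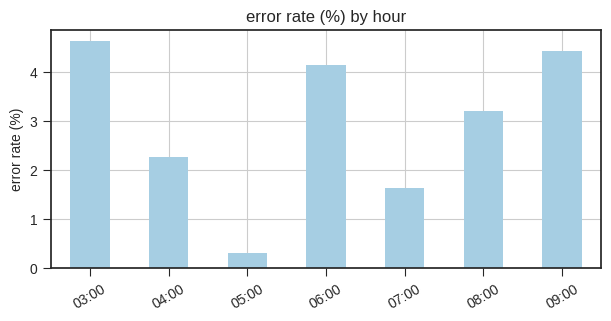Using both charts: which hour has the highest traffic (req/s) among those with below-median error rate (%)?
05:00

Chart 2 median error rate (%) ≈ 3; below-median hours: 04:00, 05:00, 07:00. Among those, 05:00 has the highest traffic (req/s) (≈ 1200).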